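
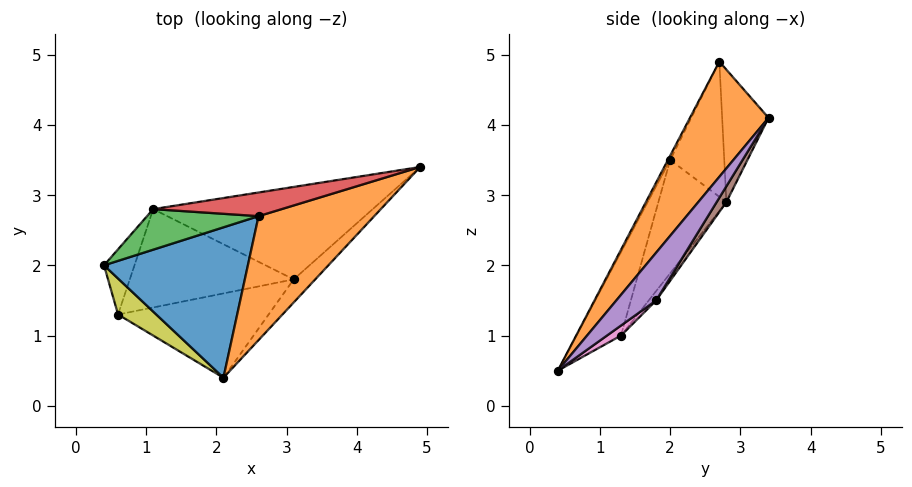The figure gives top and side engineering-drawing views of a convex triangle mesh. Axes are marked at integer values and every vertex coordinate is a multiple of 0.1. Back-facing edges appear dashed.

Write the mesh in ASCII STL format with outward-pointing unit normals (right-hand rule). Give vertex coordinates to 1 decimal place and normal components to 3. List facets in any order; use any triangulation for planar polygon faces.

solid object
 facet normal -0.014 -0.885 0.464
  outer loop
   vertex 2.6 2.7 4.9
   vertex 0.4 2.0 3.5
   vertex 2.1 0.4 0.5
  endloop
 endfacet
 facet normal 0.390 -0.834 0.391
  outer loop
   vertex 2.6 2.7 4.9
   vertex 2.1 0.4 0.5
   vertex 4.9 3.4 4.1
  endloop
 endfacet
 facet normal -0.506 0.755 0.417
  outer loop
   vertex 1.1 2.8 2.9
   vertex 0.4 2.0 3.5
   vertex 2.6 2.7 4.9
  endloop
 endfacet
 facet normal -0.217 0.953 0.210
  outer loop
   vertex 1.1 2.8 2.9
   vertex 2.6 2.7 4.9
   vertex 4.9 3.4 4.1
  endloop
 endfacet
 facet normal 0.858 -0.337 -0.387
  outer loop
   vertex 3.1 1.8 1.5
   vertex 4.9 3.4 4.1
   vertex 2.1 0.4 0.5
  endloop
 endfacet
 facet normal 0.039 0.839 -0.543
  outer loop
   vertex 3.1 1.8 1.5
   vertex 1.1 2.8 2.9
   vertex 4.9 3.4 4.1
  endloop
 endfacet
 facet normal 0.055 0.554 -0.831
  outer loop
   vertex 0.6 1.3 1.0
   vertex 3.1 1.8 1.5
   vertex 2.1 0.4 0.5
  endloop
 endfacet
 facet normal -0.035 0.789 -0.614
  outer loop
   vertex 0.6 1.3 1.0
   vertex 1.1 2.8 2.9
   vertex 3.1 1.8 1.5
  endloop
 endfacet
 facet normal -0.452 -0.868 0.207
  outer loop
   vertex 0.6 1.3 1.0
   vertex 2.1 0.4 0.5
   vertex 0.4 2.0 3.5
  endloop
 endfacet
 facet normal -0.810 0.545 -0.217
  outer loop
   vertex 0.6 1.3 1.0
   vertex 0.4 2.0 3.5
   vertex 1.1 2.8 2.9
  endloop
 endfacet
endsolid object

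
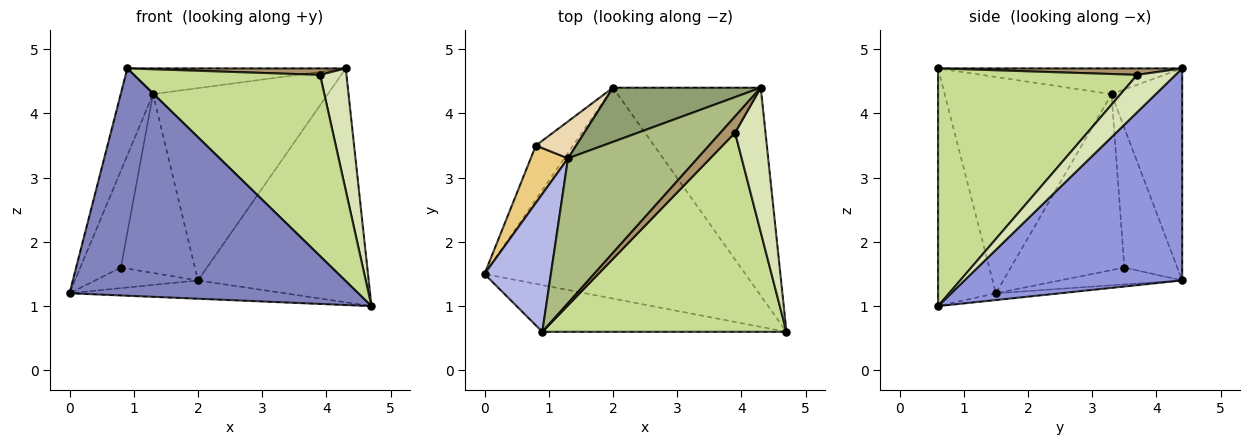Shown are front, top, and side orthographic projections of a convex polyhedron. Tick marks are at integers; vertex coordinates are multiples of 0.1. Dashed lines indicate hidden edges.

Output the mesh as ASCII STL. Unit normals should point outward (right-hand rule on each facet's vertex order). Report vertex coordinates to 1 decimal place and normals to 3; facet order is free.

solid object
 facet normal -0.026 0.086 -0.996
  outer loop
   vertex 2.0 4.4 1.4
   vertex 4.7 0.6 1.0
   vertex 0.0 1.5 1.2
  endloop
 endfacet
 facet normal -0.192 -0.961 -0.198
  outer loop
   vertex 0.9 0.6 4.7
   vertex 0.0 1.5 1.2
   vertex 4.7 0.6 1.0
  endloop
 endfacet
 facet normal 0.690 0.541 -0.481
  outer loop
   vertex 4.3 4.4 4.7
   vertex 4.7 0.6 1.0
   vertex 2.0 4.4 1.4
  endloop
 endfacet
 facet normal -0.940 0.182 0.289
  outer loop
   vertex 1.3 3.3 4.3
   vertex 0.0 1.5 1.2
   vertex 0.9 0.6 4.7
  endloop
 endfacet
 facet normal -0.363 0.897 0.253
  outer loop
   vertex 1.3 3.3 4.3
   vertex 4.3 4.4 4.7
   vertex 2.0 4.4 1.4
  endloop
 endfacet
 facet normal -0.192 0.172 0.966
  outer loop
   vertex 1.3 3.3 4.3
   vertex 0.9 0.6 4.7
   vertex 4.3 4.4 4.7
  endloop
 endfacet
 facet normal 0.584 -0.546 0.600
  outer loop
   vertex 3.9 3.7 4.6
   vertex 0.9 0.6 4.7
   vertex 4.7 0.6 1.0
  endloop
 endfacet
 facet normal 0.684 -0.471 0.557
  outer loop
   vertex 3.9 3.7 4.6
   vertex 4.7 0.6 1.0
   vertex 4.3 4.4 4.7
  endloop
 endfacet
 facet normal 0.380 -0.340 0.860
  outer loop
   vertex 3.9 3.7 4.6
   vertex 4.3 4.4 4.7
   vertex 0.9 0.6 4.7
  endloop
 endfacet
 facet normal -0.389 0.328 -0.861
  outer loop
   vertex 0.8 3.5 1.6
   vertex 2.0 4.4 1.4
   vertex 0.0 1.5 1.2
  endloop
 endfacet
 facet normal -0.923 0.330 0.195
  outer loop
   vertex 0.8 3.5 1.6
   vertex 0.0 1.5 1.2
   vertex 1.3 3.3 4.3
  endloop
 endfacet
 facet normal -0.574 0.802 0.166
  outer loop
   vertex 0.8 3.5 1.6
   vertex 1.3 3.3 4.3
   vertex 2.0 4.4 1.4
  endloop
 endfacet
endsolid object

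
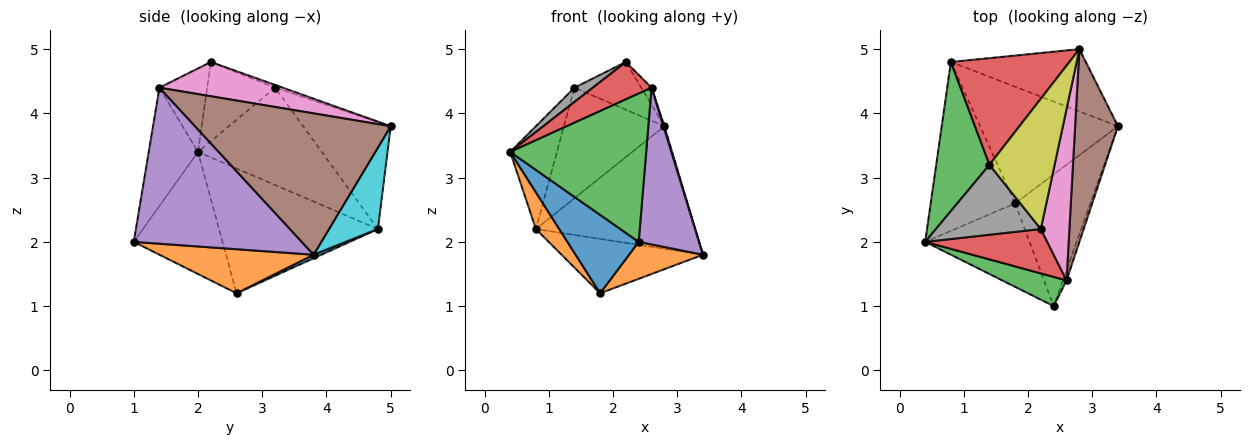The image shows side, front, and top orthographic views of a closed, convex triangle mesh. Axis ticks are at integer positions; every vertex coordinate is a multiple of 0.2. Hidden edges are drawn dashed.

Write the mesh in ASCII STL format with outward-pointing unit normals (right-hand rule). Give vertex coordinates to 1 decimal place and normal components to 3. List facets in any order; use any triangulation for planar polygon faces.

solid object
 facet normal -0.649 -0.521 -0.555
  outer loop
   vertex 1.8 2.6 1.2
   vertex 2.4 1.0 2.0
   vertex 0.4 2.0 3.4
  endloop
 endfacet
 facet normal 0.491 -0.235 -0.839
  outer loop
   vertex 1.8 2.6 1.2
   vertex 3.4 3.8 1.8
   vertex 2.4 1.0 2.0
  endloop
 endfacet
 facet normal -0.335 -0.925 0.182
  outer loop
   vertex 2.6 1.4 4.4
   vertex 0.4 2.0 3.4
   vertex 2.4 1.0 2.0
  endloop
 endfacet
 facet normal -0.464 -0.571 0.678
  outer loop
   vertex 2.6 1.4 4.4
   vertex 2.2 2.2 4.8
   vertex 0.4 2.0 3.4
  endloop
 endfacet
 facet normal 0.941 -0.338 -0.022
  outer loop
   vertex 2.6 1.4 4.4
   vertex 2.4 1.0 2.0
   vertex 3.4 3.8 1.8
  endloop
 endfacet
 facet normal 0.957 -0.005 0.290
  outer loop
   vertex 2.6 1.4 4.4
   vertex 3.4 3.8 1.8
   vertex 2.8 5.0 3.8
  endloop
 endfacet
 facet normal 0.767 0.064 0.639
  outer loop
   vertex 2.6 1.4 4.4
   vertex 2.8 5.0 3.8
   vertex 2.2 2.2 4.8
  endloop
 endfacet
 facet normal -0.595 -0.161 0.788
  outer loop
   vertex 1.4 3.2 4.4
   vertex 0.4 2.0 3.4
   vertex 2.2 2.2 4.8
  endloop
 endfacet
 facet normal -0.040 0.344 0.938
  outer loop
   vertex 1.4 3.2 4.4
   vertex 2.2 2.2 4.8
   vertex 2.8 5.0 3.8
  endloop
 endfacet
 facet normal 0.264 0.860 -0.437
  outer loop
   vertex 0.8 4.8 2.2
   vertex 2.8 5.0 3.8
   vertex 3.4 3.8 1.8
  endloop
 endfacet
 facet normal 0.023 0.422 -0.906
  outer loop
   vertex 0.8 4.8 2.2
   vertex 3.4 3.8 1.8
   vertex 1.8 2.6 1.2
  endloop
 endfacet
 facet normal -0.822 -0.121 -0.556
  outer loop
   vertex 0.8 4.8 2.2
   vertex 1.8 2.6 1.2
   vertex 0.4 2.0 3.4
  endloop
 endfacet
 facet normal -0.833 0.314 0.456
  outer loop
   vertex 0.8 4.8 2.2
   vertex 0.4 2.0 3.4
   vertex 1.4 3.2 4.4
  endloop
 endfacet
 facet normal -0.532 0.609 0.588
  outer loop
   vertex 0.8 4.8 2.2
   vertex 1.4 3.2 4.4
   vertex 2.8 5.0 3.8
  endloop
 endfacet
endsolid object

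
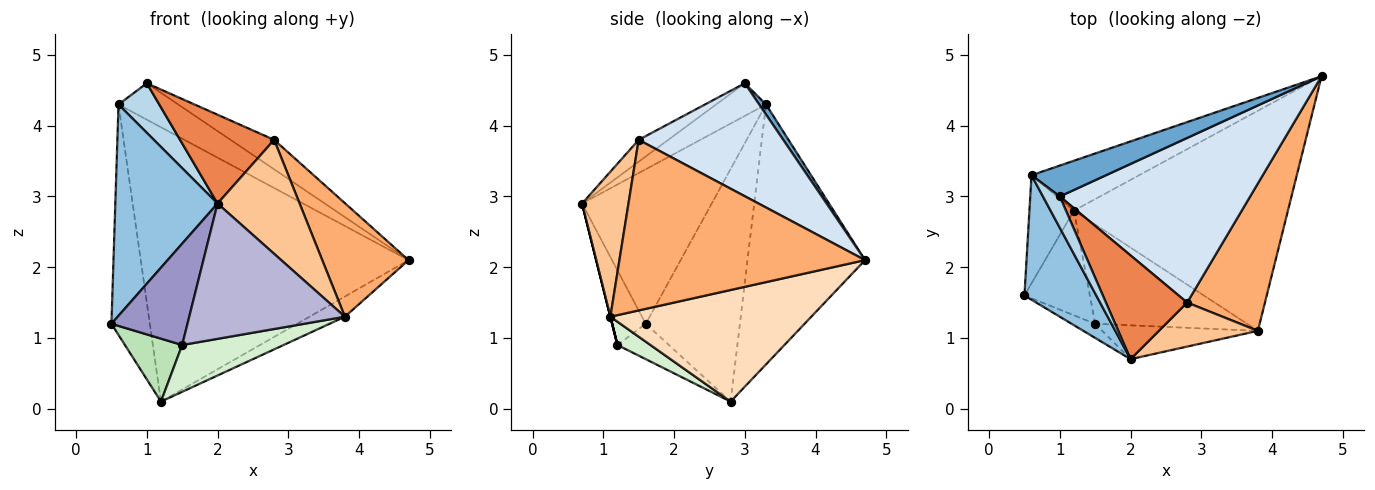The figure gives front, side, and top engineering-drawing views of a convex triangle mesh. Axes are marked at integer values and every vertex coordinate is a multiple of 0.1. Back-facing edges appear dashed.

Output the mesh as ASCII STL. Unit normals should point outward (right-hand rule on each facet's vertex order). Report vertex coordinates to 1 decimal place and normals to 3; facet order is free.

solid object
 facet normal 0.086 0.760 0.644
  outer loop
   vertex 0.6 3.3 4.3
   vertex 1.0 3.0 4.6
   vertex 4.7 4.7 2.1
  endloop
 endfacet
 facet normal -0.738 -0.582 0.343
  outer loop
   vertex 0.6 3.3 4.3
   vertex 0.5 1.6 1.2
   vertex 2.0 0.7 2.9
  endloop
 endfacet
 facet normal -0.719 -0.587 0.372
  outer loop
   vertex 0.6 3.3 4.3
   vertex 2.0 0.7 2.9
   vertex 1.0 3.0 4.6
  endloop
 endfacet
 facet normal 0.504 0.152 0.850
  outer loop
   vertex 2.8 1.5 3.8
   vertex 4.7 4.7 2.1
   vertex 1.0 3.0 4.6
  endloop
 endfacet
 facet normal -0.200 -0.637 0.744
  outer loop
   vertex 2.8 1.5 3.8
   vertex 1.0 3.0 4.6
   vertex 2.0 0.7 2.9
  endloop
 endfacet
 facet normal 0.867 -0.305 0.395
  outer loop
   vertex 2.8 1.5 3.8
   vertex 3.8 1.1 1.3
   vertex 4.7 4.7 2.1
  endloop
 endfacet
 facet normal 0.467 -0.825 0.319
  outer loop
   vertex 2.8 1.5 3.8
   vertex 2.0 0.7 2.9
   vertex 3.8 1.1 1.3
  endloop
 endfacet
 facet normal 0.461 0.081 -0.884
  outer loop
   vertex 1.2 2.8 0.1
   vertex 4.7 4.7 2.1
   vertex 3.8 1.1 1.3
  endloop
 endfacet
 facet normal -0.912 0.372 -0.175
  outer loop
   vertex 1.2 2.8 0.1
   vertex 0.5 1.6 1.2
   vertex 0.6 3.3 4.3
  endloop
 endfacet
 facet normal -0.397 0.903 -0.164
  outer loop
   vertex 1.2 2.8 0.1
   vertex 0.6 3.3 4.3
   vertex 4.7 4.7 2.1
  endloop
 endfacet
 facet normal -0.420 -0.468 -0.778
  outer loop
   vertex 1.5 1.2 0.9
   vertex 0.5 1.6 1.2
   vertex 1.2 2.8 0.1
  endloop
 endfacet
 facet normal 0.137 -0.422 -0.896
  outer loop
   vertex 1.5 1.2 0.9
   vertex 1.2 2.8 0.1
   vertex 3.8 1.1 1.3
  endloop
 endfacet
 facet normal -0.401 -0.907 -0.127
  outer loop
   vertex 1.5 1.2 0.9
   vertex 2.0 0.7 2.9
   vertex 0.5 1.6 1.2
  endloop
 endfacet
 facet normal 0.000 -0.970 -0.243
  outer loop
   vertex 1.5 1.2 0.9
   vertex 3.8 1.1 1.3
   vertex 2.0 0.7 2.9
  endloop
 endfacet
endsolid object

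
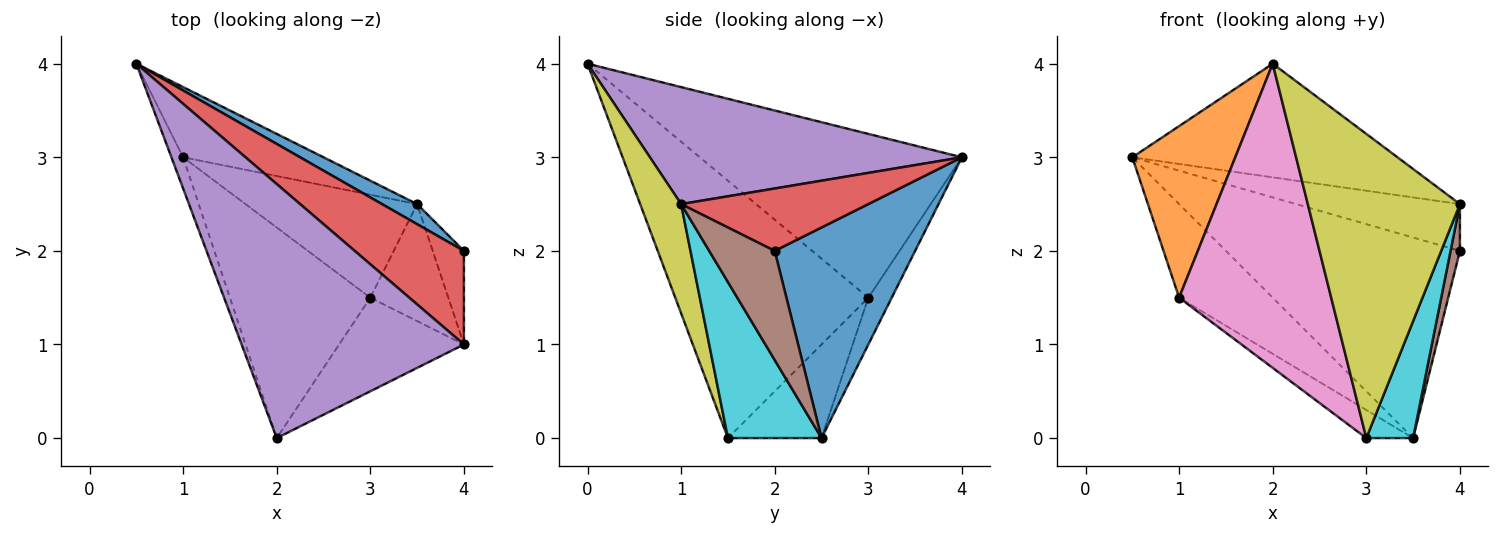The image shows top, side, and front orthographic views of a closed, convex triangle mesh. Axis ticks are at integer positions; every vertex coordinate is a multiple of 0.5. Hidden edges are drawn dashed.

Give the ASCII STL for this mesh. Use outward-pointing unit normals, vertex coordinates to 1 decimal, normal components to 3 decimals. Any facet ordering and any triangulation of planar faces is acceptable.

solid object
 facet normal 0.513 0.854 0.085
  outer loop
   vertex 3.5 2.5 0.0
   vertex 0.5 4.0 3.0
   vertex 4.0 2.0 2.0
  endloop
 endfacet
 facet normal -0.929 -0.365 -0.066
  outer loop
   vertex 1.0 3.0 1.5
   vertex 2.0 0.0 4.0
   vertex 0.5 4.0 3.0
  endloop
 endfacet
 facet normal -0.196 0.784 -0.588
  outer loop
   vertex 1.0 3.0 1.5
   vertex 0.5 4.0 3.0
   vertex 3.5 2.5 0.0
  endloop
 endfacet
 facet normal 0.455 0.398 0.796
  outer loop
   vertex 4.0 1.0 2.5
   vertex 4.0 2.0 2.0
   vertex 0.5 4.0 3.0
  endloop
 endfacet
 facet normal 0.433 0.368 0.823
  outer loop
   vertex 4.0 1.0 2.5
   vertex 0.5 4.0 3.0
   vertex 2.0 0.0 4.0
  endloop
 endfacet
 facet normal 0.953 -0.136 -0.272
  outer loop
   vertex 4.0 1.0 2.5
   vertex 3.5 2.5 0.0
   vertex 4.0 2.0 2.0
  endloop
 endfacet
 facet normal -0.722 -0.569 -0.394
  outer loop
   vertex 3.0 1.5 0.0
   vertex 2.0 0.0 4.0
   vertex 1.0 3.0 1.5
  endloop
 endfacet
 facet normal -0.466 0.233 -0.854
  outer loop
   vertex 3.0 1.5 0.0
   vertex 1.0 3.0 1.5
   vertex 3.5 2.5 0.0
  endloop
 endfacet
 facet normal 0.249 -0.926 -0.285
  outer loop
   vertex 3.0 1.5 0.0
   vertex 4.0 1.0 2.5
   vertex 2.0 0.0 4.0
  endloop
 endfacet
 facet normal 0.816 -0.408 -0.408
  outer loop
   vertex 3.0 1.5 0.0
   vertex 3.5 2.5 0.0
   vertex 4.0 1.0 2.5
  endloop
 endfacet
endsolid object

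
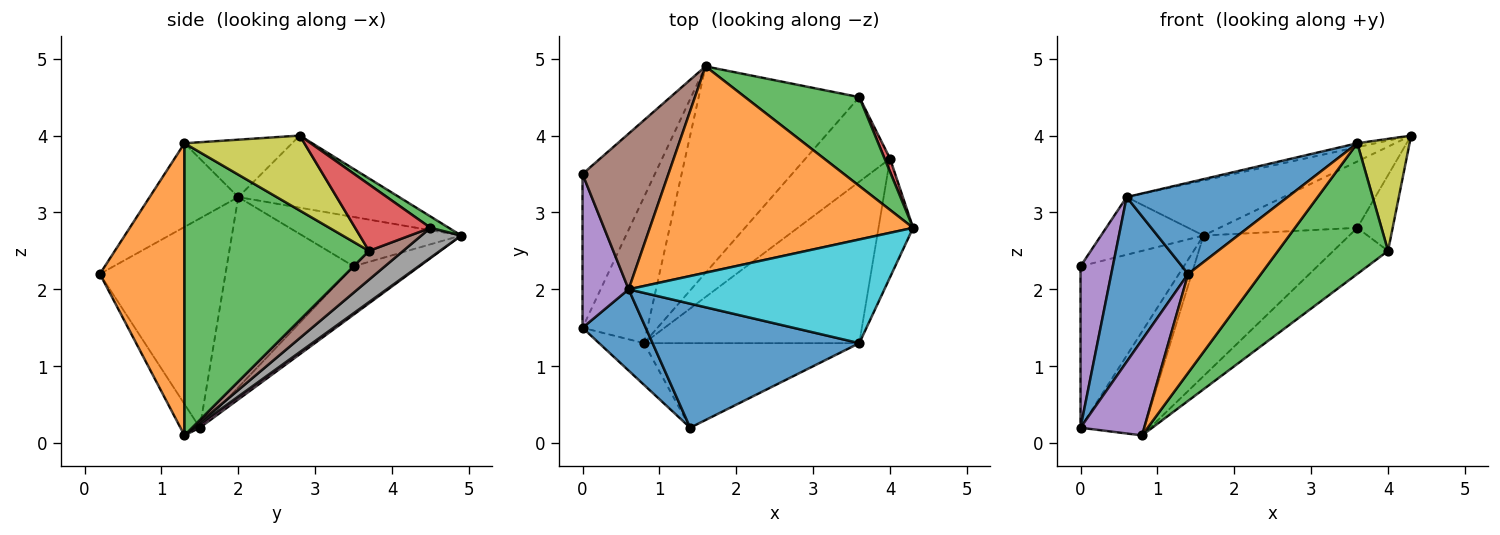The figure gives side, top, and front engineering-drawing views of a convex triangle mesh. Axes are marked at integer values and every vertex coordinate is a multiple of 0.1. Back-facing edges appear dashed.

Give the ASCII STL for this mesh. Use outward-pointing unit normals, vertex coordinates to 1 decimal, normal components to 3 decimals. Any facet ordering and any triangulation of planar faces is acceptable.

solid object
 facet normal -0.826 -0.506 0.249
  outer loop
   vertex 0.6 2.0 3.2
   vertex 0.0 1.5 0.2
   vertex 1.4 0.2 2.2
  endloop
 endfacet
 facet normal -0.256 0.249 0.934
  outer loop
   vertex 0.6 2.0 3.2
   vertex 4.3 2.8 4.0
   vertex 1.6 4.9 2.7
  endloop
 endfacet
 facet normal 0.079 0.596 0.799
  outer loop
   vertex 3.6 4.5 2.8
   vertex 1.6 4.9 2.7
   vertex 4.3 2.8 4.0
  endloop
 endfacet
 facet normal 0.903 0.424 0.074
  outer loop
   vertex 3.6 4.5 2.8
   vertex 4.3 2.8 4.0
   vertex 4.0 3.7 2.5
  endloop
 endfacet
 facet normal -0.269 -0.883 -0.386
  outer loop
   vertex 0.8 1.3 0.1
   vertex 1.4 0.2 2.2
   vertex 0.0 1.5 0.2
  endloop
 endfacet
 facet normal 0.287 0.459 -0.841
  outer loop
   vertex 0.8 1.3 0.1
   vertex 3.6 4.5 2.8
   vertex 4.0 3.7 2.5
  endloop
 endfacet
 facet normal 0.043 0.579 -0.814
  outer loop
   vertex 0.8 1.3 0.1
   vertex 0.0 1.5 0.2
   vertex 1.6 4.9 2.7
  endloop
 endfacet
 facet normal 0.152 0.556 -0.817
  outer loop
   vertex 0.8 1.3 0.1
   vertex 1.6 4.9 2.7
   vertex 3.6 4.5 2.8
  endloop
 endfacet
 facet normal 0.844 -0.368 -0.390
  outer loop
   vertex 3.6 1.3 3.9
   vertex 4.0 3.7 2.5
   vertex 4.3 2.8 4.0
  endloop
 endfacet
 facet normal -0.219 0.037 0.975
  outer loop
   vertex 3.6 1.3 3.9
   vertex 4.3 2.8 4.0
   vertex 0.6 2.0 3.2
  endloop
 endfacet
 facet normal -0.310 -0.563 0.766
  outer loop
   vertex 3.6 1.3 3.9
   vertex 0.6 2.0 3.2
   vertex 1.4 0.2 2.2
  endloop
 endfacet
 facet normal 0.662 -0.570 -0.487
  outer loop
   vertex 3.6 1.3 3.9
   vertex 1.4 0.2 2.2
   vertex 0.8 1.3 0.1
  endloop
 endfacet
 facet normal 0.726 -0.433 -0.535
  outer loop
   vertex 3.6 1.3 3.9
   vertex 0.8 1.3 0.1
   vertex 4.0 3.7 2.5
  endloop
 endfacet
 facet normal -0.419 0.658 -0.626
  outer loop
   vertex 0.0 3.5 2.3
   vertex 1.6 4.9 2.7
   vertex 0.0 1.5 0.2
  endloop
 endfacet
 facet normal -0.943 -0.240 0.229
  outer loop
   vertex 0.0 3.5 2.3
   vertex 0.0 1.5 0.2
   vertex 0.6 2.0 3.2
  endloop
 endfacet
 facet normal -0.474 0.306 0.826
  outer loop
   vertex 0.0 3.5 2.3
   vertex 0.6 2.0 3.2
   vertex 1.6 4.9 2.7
  endloop
 endfacet
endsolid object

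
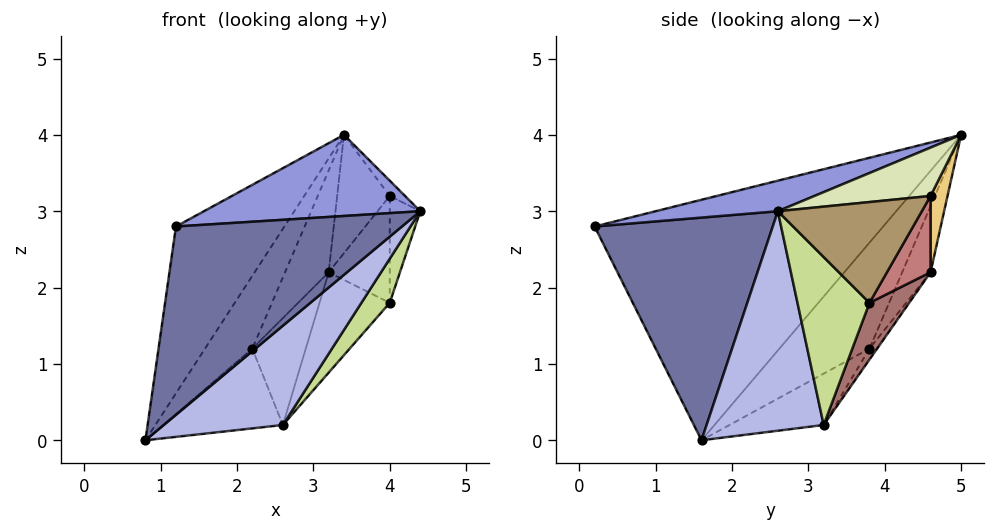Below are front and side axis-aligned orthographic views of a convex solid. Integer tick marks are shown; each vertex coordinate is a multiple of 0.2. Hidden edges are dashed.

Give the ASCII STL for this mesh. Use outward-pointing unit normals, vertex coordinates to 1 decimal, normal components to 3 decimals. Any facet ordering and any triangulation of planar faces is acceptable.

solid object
 facet normal 0.558 -0.708 -0.434
  outer loop
   vertex 1.2 0.2 2.8
   vertex 0.8 1.6 0.0
   vertex 4.4 2.6 3.0
  endloop
 endfacet
 facet normal -0.894 0.336 0.296
  outer loop
   vertex 1.2 0.2 2.8
   vertex 3.4 5.0 4.0
   vertex 0.8 1.6 0.0
  endloop
 endfacet
 facet normal 0.178 -0.315 0.932
  outer loop
   vertex 1.2 0.2 2.8
   vertex 4.4 2.6 3.0
   vertex 3.4 5.0 4.0
  endloop
 endfacet
 facet normal 0.600 -0.611 -0.517
  outer loop
   vertex 2.6 3.2 0.2
   vertex 4.4 2.6 3.0
   vertex 0.8 1.6 0.0
  endloop
 endfacet
 facet normal -0.871 0.458 0.177
  outer loop
   vertex 2.2 3.8 1.2
   vertex 0.8 1.6 0.0
   vertex 3.4 5.0 4.0
  endloop
 endfacet
 facet normal -0.502 0.638 -0.584
  outer loop
   vertex 2.2 3.8 1.2
   vertex 2.6 3.2 0.2
   vertex 0.8 1.6 0.0
  endloop
 endfacet
 facet normal 0.771 -0.304 -0.560
  outer loop
   vertex 4.0 3.8 1.8
   vertex 4.4 2.6 3.0
   vertex 2.6 3.2 0.2
  endloop
 endfacet
 facet normal 0.820 0.108 0.561
  outer loop
   vertex 4.0 4.6 3.2
   vertex 3.4 5.0 4.0
   vertex 4.4 2.6 3.0
  endloop
 endfacet
 facet normal 0.971 0.206 -0.118
  outer loop
   vertex 4.0 4.6 3.2
   vertex 4.4 2.6 3.0
   vertex 4.0 3.8 1.8
  endloop
 endfacet
 facet normal -0.541 0.832 -0.125
  outer loop
   vertex 3.2 4.6 2.2
   vertex 2.2 3.8 1.2
   vertex 3.4 5.0 4.0
  endloop
 endfacet
 facet normal 0.298 0.924 -0.239
  outer loop
   vertex 3.2 4.6 2.2
   vertex 3.4 5.0 4.0
   vertex 4.0 4.6 3.2
  endloop
 endfacet
 facet normal -0.119 0.830 -0.545
  outer loop
   vertex 3.2 4.6 2.2
   vertex 2.6 3.2 0.2
   vertex 2.2 3.8 1.2
  endloop
 endfacet
 facet normal 0.392 0.694 -0.604
  outer loop
   vertex 3.2 4.6 2.2
   vertex 4.0 3.8 1.8
   vertex 2.6 3.2 0.2
  endloop
 endfacet
 facet normal 0.527 0.738 -0.422
  outer loop
   vertex 3.2 4.6 2.2
   vertex 4.0 4.6 3.2
   vertex 4.0 3.8 1.8
  endloop
 endfacet
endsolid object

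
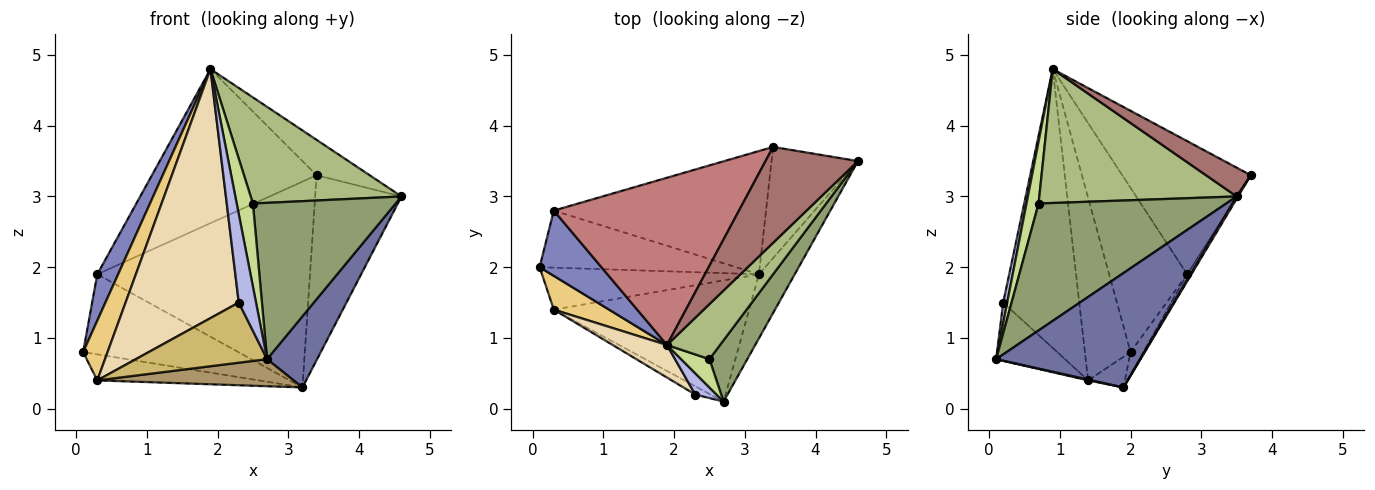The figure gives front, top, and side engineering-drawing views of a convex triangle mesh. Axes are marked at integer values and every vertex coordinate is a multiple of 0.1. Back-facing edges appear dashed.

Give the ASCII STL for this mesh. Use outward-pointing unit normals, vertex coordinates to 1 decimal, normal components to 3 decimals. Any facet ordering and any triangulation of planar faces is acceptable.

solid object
 facet normal 0.906 -0.315 -0.283
  outer loop
   vertex 3.2 1.9 0.3
   vertex 4.6 3.5 3.0
   vertex 2.7 0.1 0.7
  endloop
 endfacet
 facet normal -0.908 -0.243 0.342
  outer loop
   vertex 0.3 2.8 1.9
   vertex 0.1 2.0 0.8
   vertex 1.9 0.9 4.8
  endloop
 endfacet
 facet normal -0.067 0.813 -0.579
  outer loop
   vertex 0.3 2.8 1.9
   vertex 3.2 1.9 0.3
   vertex 0.1 2.0 0.8
  endloop
 endfacet
 facet normal 0.218 -0.949 0.228
  outer loop
   vertex 2.3 0.2 1.5
   vertex 2.7 0.1 0.7
   vertex 1.9 0.9 4.8
  endloop
 endfacet
 facet normal 0.774 -0.589 0.231
  outer loop
   vertex 2.5 0.7 2.9
   vertex 2.7 0.1 0.7
   vertex 4.6 3.5 3.0
  endloop
 endfacet
 facet normal 0.758 -0.579 0.300
  outer loop
   vertex 2.5 0.7 2.9
   vertex 4.6 3.5 3.0
   vertex 1.9 0.9 4.8
  endloop
 endfacet
 facet normal 0.576 -0.774 0.263
  outer loop
   vertex 2.5 0.7 2.9
   vertex 1.9 0.9 4.8
   vertex 2.7 0.1 0.7
  endloop
 endfacet
 facet normal -0.119 0.523 -0.844
  outer loop
   vertex 0.3 1.4 0.4
   vertex 0.1 2.0 0.8
   vertex 3.2 1.9 0.3
  endloop
 endfacet
 facet normal 0.004 -0.218 -0.976
  outer loop
   vertex 0.3 1.4 0.4
   vertex 3.2 1.9 0.3
   vertex 2.7 0.1 0.7
  endloop
 endfacet
 facet normal -0.461 -0.879 -0.121
  outer loop
   vertex 0.3 1.4 0.4
   vertex 2.7 0.1 0.7
   vertex 2.3 0.2 1.5
  endloop
 endfacet
 facet normal -0.852 -0.456 0.258
  outer loop
   vertex 0.3 1.4 0.4
   vertex 1.9 0.9 4.8
   vertex 0.1 2.0 0.8
  endloop
 endfacet
 facet normal -0.554 -0.825 0.108
  outer loop
   vertex 0.3 1.4 0.4
   vertex 2.3 0.2 1.5
   vertex 1.9 0.9 4.8
  endloop
 endfacet
 facet normal 0.280 0.332 0.901
  outer loop
   vertex 3.4 3.7 3.3
   vertex 1.9 0.9 4.8
   vertex 4.6 3.5 3.0
  endloop
 endfacet
 facet normal -0.468 0.599 0.650
  outer loop
   vertex 3.4 3.7 3.3
   vertex 0.3 2.8 1.9
   vertex 1.9 0.9 4.8
  endloop
 endfacet
 facet normal 0.014 0.857 -0.515
  outer loop
   vertex 3.4 3.7 3.3
   vertex 4.6 3.5 3.0
   vertex 3.2 1.9 0.3
  endloop
 endfacet
 facet normal -0.017 0.858 -0.514
  outer loop
   vertex 3.4 3.7 3.3
   vertex 3.2 1.9 0.3
   vertex 0.3 2.8 1.9
  endloop
 endfacet
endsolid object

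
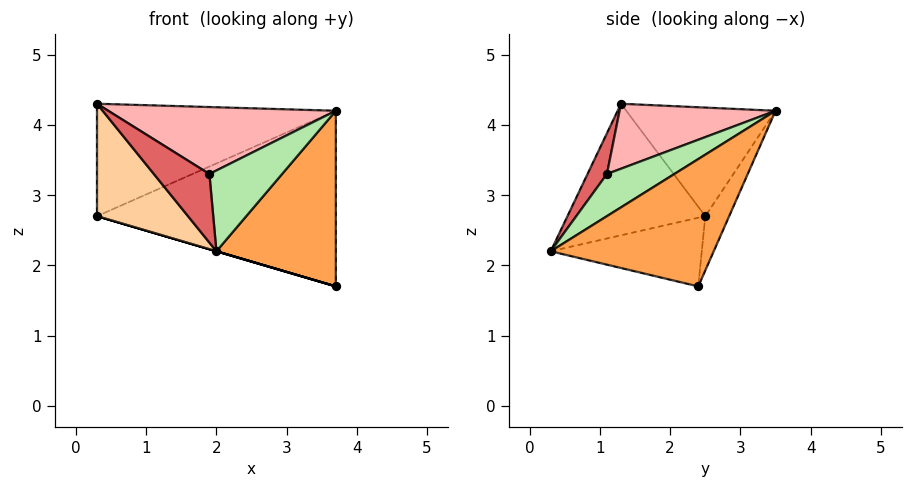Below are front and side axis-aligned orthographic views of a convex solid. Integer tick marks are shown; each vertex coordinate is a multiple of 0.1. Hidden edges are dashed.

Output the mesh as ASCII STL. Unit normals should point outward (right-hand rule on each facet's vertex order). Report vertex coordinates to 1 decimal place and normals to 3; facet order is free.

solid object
 facet normal -0.282 0.000 -0.959
  outer loop
   vertex 2.0 0.3 2.2
   vertex 0.3 2.5 2.7
   vertex 3.7 2.4 1.7
  endloop
 endfacet
 facet normal -0.091 0.912 -0.401
  outer loop
   vertex 3.7 3.5 4.2
   vertex 3.7 2.4 1.7
   vertex 0.3 2.5 2.7
  endloop
 endfacet
 facet normal 0.781 -0.572 0.252
  outer loop
   vertex 3.7 3.5 4.2
   vertex 2.0 0.3 2.2
   vertex 3.7 2.4 1.7
  endloop
 endfacet
 facet normal -0.771 -0.509 -0.382
  outer loop
   vertex 0.3 1.3 4.3
   vertex 0.3 2.5 2.7
   vertex 2.0 0.3 2.2
  endloop
 endfacet
 facet normal -0.447 0.716 0.537
  outer loop
   vertex 0.3 1.3 4.3
   vertex 3.7 3.5 4.2
   vertex 0.3 2.5 2.7
  endloop
 endfacet
 facet normal 0.584 -0.630 0.511
  outer loop
   vertex 1.9 1.1 3.3
   vertex 2.0 0.3 2.2
   vertex 3.7 3.5 4.2
  endloop
 endfacet
 facet normal 0.268 -0.767 0.582
  outer loop
   vertex 1.9 1.1 3.3
   vertex 0.3 1.3 4.3
   vertex 2.0 0.3 2.2
  endloop
 endfacet
 facet normal 0.386 -0.563 0.730
  outer loop
   vertex 1.9 1.1 3.3
   vertex 3.7 3.5 4.2
   vertex 0.3 1.3 4.3
  endloop
 endfacet
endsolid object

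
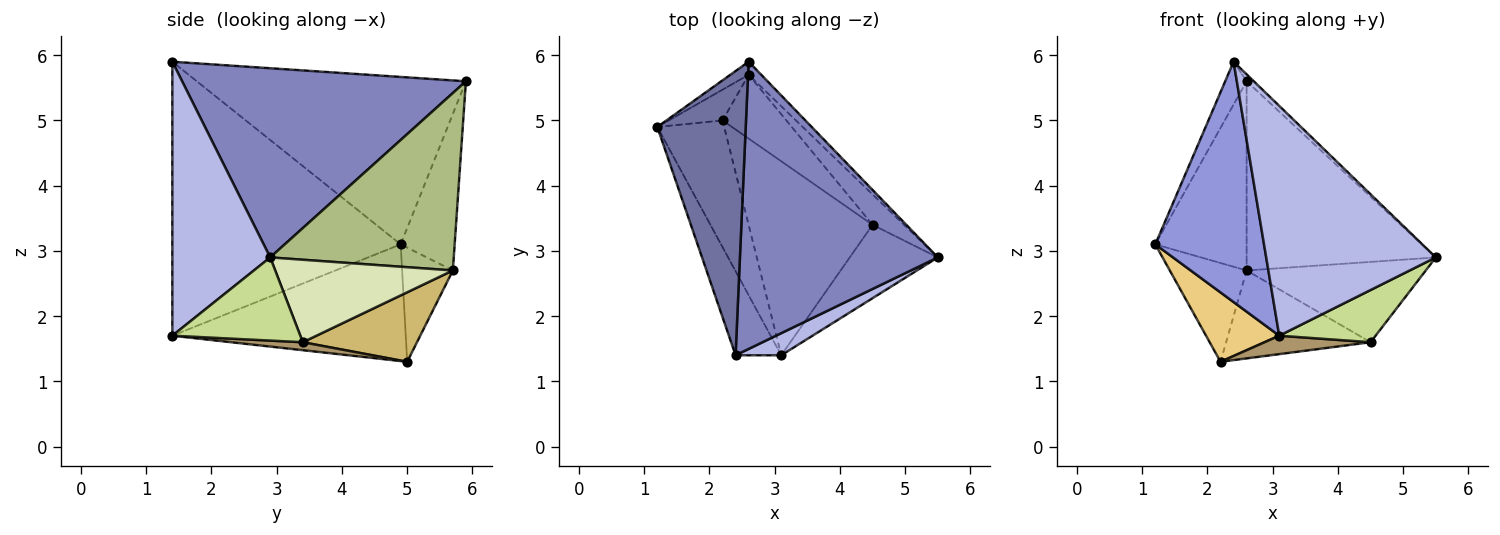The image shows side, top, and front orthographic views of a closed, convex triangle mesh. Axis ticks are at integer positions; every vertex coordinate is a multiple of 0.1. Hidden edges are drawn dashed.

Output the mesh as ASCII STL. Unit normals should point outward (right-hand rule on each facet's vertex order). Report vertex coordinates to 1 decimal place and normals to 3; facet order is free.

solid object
 facet normal -0.882 0.070 0.466
  outer loop
   vertex 2.6 5.9 5.6
   vertex 1.2 4.9 3.1
   vertex 2.4 1.4 5.9
  endloop
 endfacet
 facet normal 0.691 0.017 0.723
  outer loop
   vertex 2.6 5.9 5.6
   vertex 2.4 1.4 5.9
   vertex 5.5 2.9 2.9
  endloop
 endfacet
 facet normal -0.893 -0.425 -0.149
  outer loop
   vertex 3.1 1.4 1.7
   vertex 2.4 1.4 5.9
   vertex 1.2 4.9 3.1
  endloop
 endfacet
 facet normal 0.498 -0.863 0.083
  outer loop
   vertex 3.1 1.4 1.7
   vertex 5.5 2.9 2.9
   vertex 2.4 1.4 5.9
  endloop
 endfacet
 facet normal -0.508 0.859 -0.059
  outer loop
   vertex 2.6 5.7 2.7
   vertex 1.2 4.9 3.1
   vertex 2.6 5.9 5.6
  endloop
 endfacet
 facet normal 0.696 0.717 -0.049
  outer loop
   vertex 2.6 5.7 2.7
   vertex 2.6 5.9 5.6
   vertex 5.5 2.9 2.9
  endloop
 endfacet
 facet normal 0.610 -0.459 -0.646
  outer loop
   vertex 4.5 3.4 1.6
   vertex 5.5 2.9 2.9
   vertex 3.1 1.4 1.7
  endloop
 endfacet
 facet normal 0.680 0.686 -0.259
  outer loop
   vertex 4.5 3.4 1.6
   vertex 2.6 5.7 2.7
   vertex 5.5 2.9 2.9
  endloop
 endfacet
 facet normal 0.064 -0.094 -0.993
  outer loop
   vertex 2.2 5.0 1.3
   vertex 4.5 3.4 1.6
   vertex 3.1 1.4 1.7
  endloop
 endfacet
 facet normal 0.539 0.682 -0.495
  outer loop
   vertex 2.2 5.0 1.3
   vertex 2.6 5.7 2.7
   vertex 4.5 3.4 1.6
  endloop
 endfacet
 facet normal -0.837 -0.263 -0.480
  outer loop
   vertex 2.2 5.0 1.3
   vertex 3.1 1.4 1.7
   vertex 1.2 4.9 3.1
  endloop
 endfacet
 facet normal -0.533 0.808 -0.251
  outer loop
   vertex 2.2 5.0 1.3
   vertex 1.2 4.9 3.1
   vertex 2.6 5.7 2.7
  endloop
 endfacet
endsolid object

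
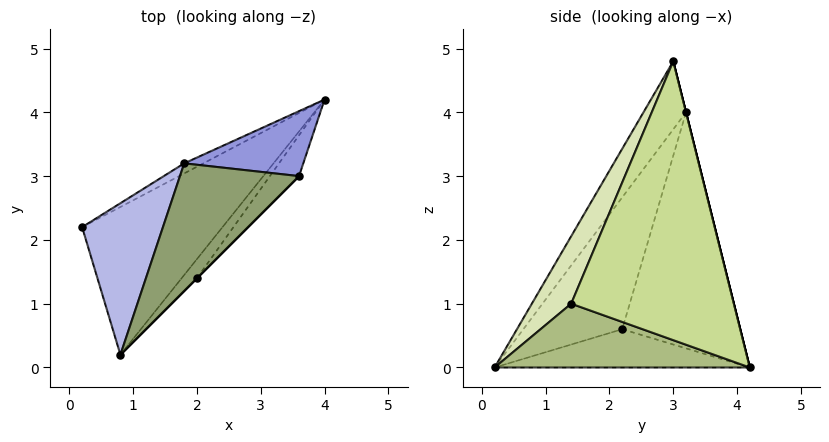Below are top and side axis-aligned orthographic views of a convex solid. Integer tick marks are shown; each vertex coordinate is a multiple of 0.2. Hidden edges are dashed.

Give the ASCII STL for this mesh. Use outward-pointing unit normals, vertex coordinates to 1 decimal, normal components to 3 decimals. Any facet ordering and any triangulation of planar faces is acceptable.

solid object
 facet normal -0.257 0.206 -0.944
  outer loop
   vertex 0.8 0.2 0.0
   vertex 0.2 2.2 0.6
   vertex 4.0 4.2 0.0
  endloop
 endfacet
 facet normal -0.470 0.882 -0.038
  outer loop
   vertex 1.8 3.2 4.0
   vertex 4.0 4.2 0.0
   vertex 0.2 2.2 0.6
  endloop
 endfacet
 facet normal 0.000 0.970 0.243
  outer loop
   vertex 1.8 3.2 4.0
   vertex 3.6 3.0 4.8
   vertex 4.0 4.2 0.0
  endloop
 endfacet
 facet normal -0.788 -0.381 0.483
  outer loop
   vertex 1.8 3.2 4.0
   vertex 0.2 2.2 0.6
   vertex 0.8 0.2 0.0
  endloop
 endfacet
 facet normal -0.352 -0.704 0.616
  outer loop
   vertex 1.8 3.2 4.0
   vertex 0.8 0.2 0.0
   vertex 3.6 3.0 4.8
  endloop
 endfacet
 facet normal 0.768 -0.614 -0.184
  outer loop
   vertex 2.0 1.4 1.0
   vertex 0.8 0.2 0.0
   vertex 4.0 4.2 0.0
  endloop
 endfacet
 facet normal 0.797 -0.599 -0.083
  outer loop
   vertex 2.0 1.4 1.0
   vertex 4.0 4.2 0.0
   vertex 3.6 3.0 4.8
  endloop
 endfacet
 facet normal 0.707 -0.707 0.000
  outer loop
   vertex 2.0 1.4 1.0
   vertex 3.6 3.0 4.8
   vertex 0.8 0.2 0.0
  endloop
 endfacet
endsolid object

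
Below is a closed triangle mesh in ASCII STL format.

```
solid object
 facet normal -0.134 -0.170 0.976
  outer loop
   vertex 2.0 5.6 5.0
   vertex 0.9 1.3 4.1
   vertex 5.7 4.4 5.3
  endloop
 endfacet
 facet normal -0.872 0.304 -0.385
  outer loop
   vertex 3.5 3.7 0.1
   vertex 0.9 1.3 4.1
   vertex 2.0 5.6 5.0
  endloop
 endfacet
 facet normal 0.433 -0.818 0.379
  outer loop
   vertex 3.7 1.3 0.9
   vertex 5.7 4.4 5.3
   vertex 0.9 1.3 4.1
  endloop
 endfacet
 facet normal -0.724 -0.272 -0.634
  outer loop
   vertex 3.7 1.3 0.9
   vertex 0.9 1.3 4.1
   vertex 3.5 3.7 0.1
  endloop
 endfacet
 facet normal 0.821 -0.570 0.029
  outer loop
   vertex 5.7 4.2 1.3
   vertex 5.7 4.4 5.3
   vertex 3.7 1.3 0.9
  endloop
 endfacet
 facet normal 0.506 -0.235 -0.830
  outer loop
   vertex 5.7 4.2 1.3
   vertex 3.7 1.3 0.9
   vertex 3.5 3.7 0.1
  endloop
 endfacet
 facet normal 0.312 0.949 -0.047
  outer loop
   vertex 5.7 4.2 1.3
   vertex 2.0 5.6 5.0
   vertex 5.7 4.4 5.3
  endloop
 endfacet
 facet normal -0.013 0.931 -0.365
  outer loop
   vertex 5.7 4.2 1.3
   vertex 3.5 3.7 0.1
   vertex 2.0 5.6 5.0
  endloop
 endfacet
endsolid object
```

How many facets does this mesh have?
8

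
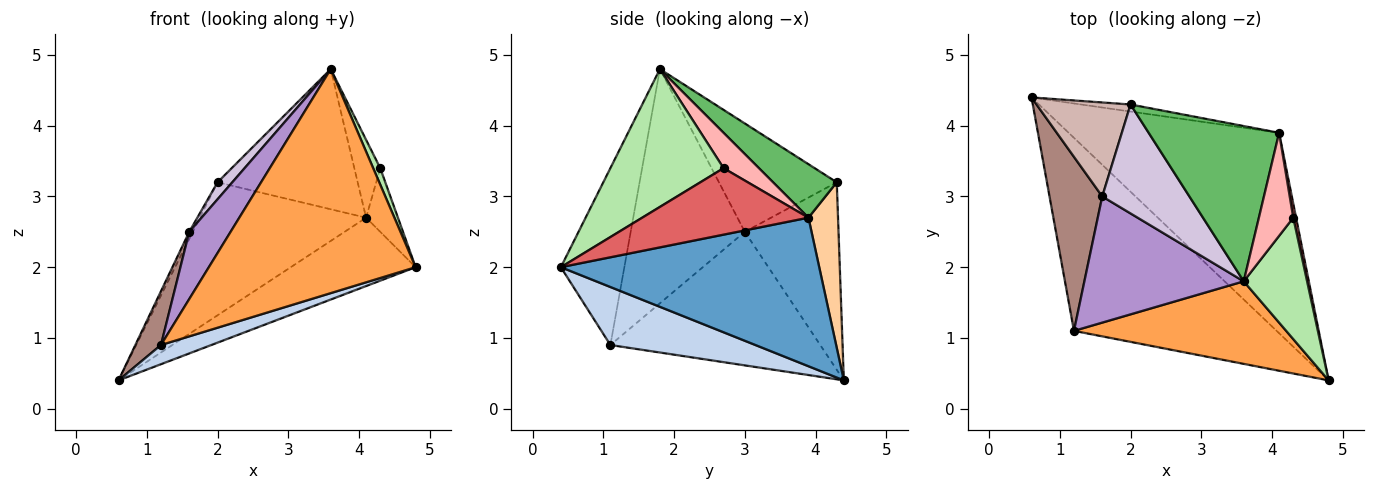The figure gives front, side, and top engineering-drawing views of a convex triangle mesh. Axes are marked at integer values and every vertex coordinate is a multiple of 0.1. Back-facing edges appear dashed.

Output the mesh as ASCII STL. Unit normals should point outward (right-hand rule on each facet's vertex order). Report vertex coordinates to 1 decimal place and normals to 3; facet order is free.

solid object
 facet normal 0.556 0.268 -0.787
  outer loop
   vertex 4.1 3.9 2.7
   vertex 4.8 0.4 2.0
   vertex 0.6 4.4 0.4
  endloop
 endfacet
 facet normal 0.274 -0.095 -0.957
  outer loop
   vertex 1.2 1.1 0.9
   vertex 0.6 4.4 0.4
   vertex 4.8 0.4 2.0
  endloop
 endfacet
 facet normal -0.277 -0.902 0.332
  outer loop
   vertex 1.2 1.1 0.9
   vertex 4.8 0.4 2.0
   vertex 3.6 1.8 4.8
  endloop
 endfacet
 facet normal 0.175 0.983 -0.052
  outer loop
   vertex 2.0 4.3 3.2
   vertex 4.1 3.9 2.7
   vertex 0.6 4.4 0.4
  endloop
 endfacet
 facet normal 0.291 0.641 0.710
  outer loop
   vertex 2.0 4.3 3.2
   vertex 3.6 1.8 4.8
   vertex 4.1 3.9 2.7
  endloop
 endfacet
 facet normal 0.907 -0.057 0.417
  outer loop
   vertex 4.3 2.7 3.4
   vertex 3.6 1.8 4.8
   vertex 4.8 0.4 2.0
  endloop
 endfacet
 facet normal 0.981 0.188 0.042
  outer loop
   vertex 4.3 2.7 3.4
   vertex 4.8 0.4 2.0
   vertex 4.1 3.9 2.7
  endloop
 endfacet
 facet normal 0.635 0.466 0.617
  outer loop
   vertex 4.3 2.7 3.4
   vertex 4.1 3.9 2.7
   vertex 3.6 1.8 4.8
  endloop
 endfacet
 facet normal -0.792 -0.287 0.539
  outer loop
   vertex 1.6 3.0 2.5
   vertex 1.2 1.1 0.9
   vertex 3.6 1.8 4.8
  endloop
 endfacet
 facet normal -0.776 -0.097 0.624
  outer loop
   vertex 1.6 3.0 2.5
   vertex 3.6 1.8 4.8
   vertex 2.0 4.3 3.2
  endloop
 endfacet
 facet normal -0.924 -0.113 0.365
  outer loop
   vertex 1.6 3.0 2.5
   vertex 0.6 4.4 0.4
   vertex 1.2 1.1 0.9
  endloop
 endfacet
 facet normal -0.893 0.034 0.448
  outer loop
   vertex 1.6 3.0 2.5
   vertex 2.0 4.3 3.2
   vertex 0.6 4.4 0.4
  endloop
 endfacet
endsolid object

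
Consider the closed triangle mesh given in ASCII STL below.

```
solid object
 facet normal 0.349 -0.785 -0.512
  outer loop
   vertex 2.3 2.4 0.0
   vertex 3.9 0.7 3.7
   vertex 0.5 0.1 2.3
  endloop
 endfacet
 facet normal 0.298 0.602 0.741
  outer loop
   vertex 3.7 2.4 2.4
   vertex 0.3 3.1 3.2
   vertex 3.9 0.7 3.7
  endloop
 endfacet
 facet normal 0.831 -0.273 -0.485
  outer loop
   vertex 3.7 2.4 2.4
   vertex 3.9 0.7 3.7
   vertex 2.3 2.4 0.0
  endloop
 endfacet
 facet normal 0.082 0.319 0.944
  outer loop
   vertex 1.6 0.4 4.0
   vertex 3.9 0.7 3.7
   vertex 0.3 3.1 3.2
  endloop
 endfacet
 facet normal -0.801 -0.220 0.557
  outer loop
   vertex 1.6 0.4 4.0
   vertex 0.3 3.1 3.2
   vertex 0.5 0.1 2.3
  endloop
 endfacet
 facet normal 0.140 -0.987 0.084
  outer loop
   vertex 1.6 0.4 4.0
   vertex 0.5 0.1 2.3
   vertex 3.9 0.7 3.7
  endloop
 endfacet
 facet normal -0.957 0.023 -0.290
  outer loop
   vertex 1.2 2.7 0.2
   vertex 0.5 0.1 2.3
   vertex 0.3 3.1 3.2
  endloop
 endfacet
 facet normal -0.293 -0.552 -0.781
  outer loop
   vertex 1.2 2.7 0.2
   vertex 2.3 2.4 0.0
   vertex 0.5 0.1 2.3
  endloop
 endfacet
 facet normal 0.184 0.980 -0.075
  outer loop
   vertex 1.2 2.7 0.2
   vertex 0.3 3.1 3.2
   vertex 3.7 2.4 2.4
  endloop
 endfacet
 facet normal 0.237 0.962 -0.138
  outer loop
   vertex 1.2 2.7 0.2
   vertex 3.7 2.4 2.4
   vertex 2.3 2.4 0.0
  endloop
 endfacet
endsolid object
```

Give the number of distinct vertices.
7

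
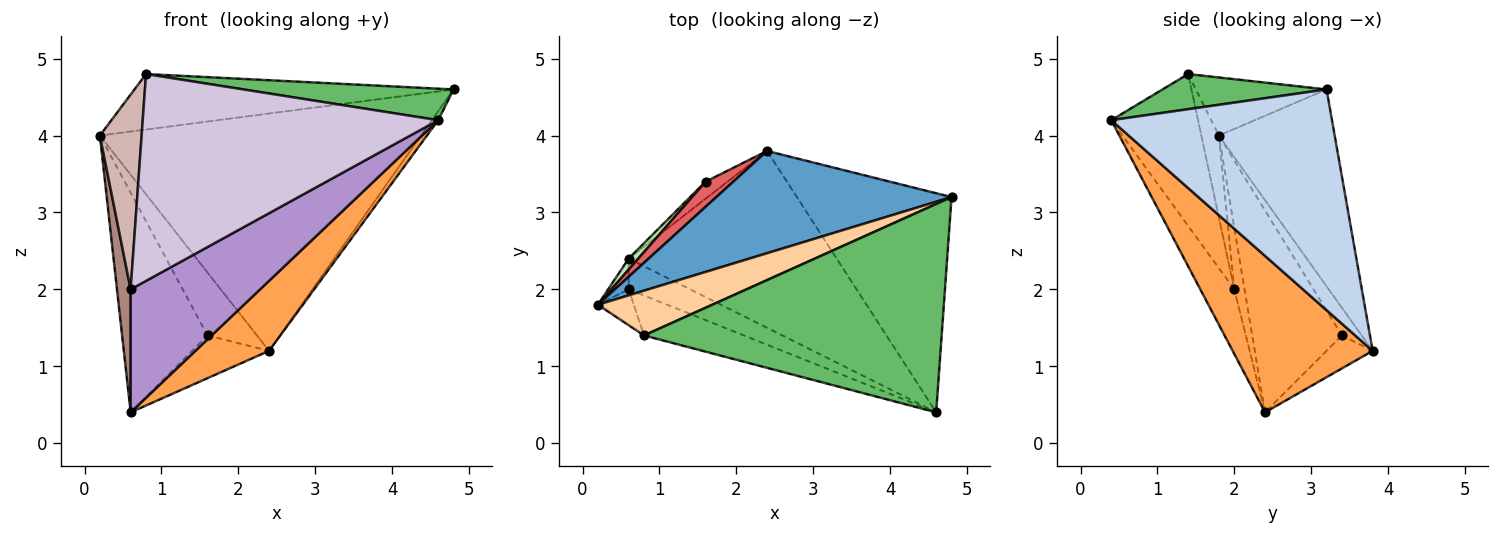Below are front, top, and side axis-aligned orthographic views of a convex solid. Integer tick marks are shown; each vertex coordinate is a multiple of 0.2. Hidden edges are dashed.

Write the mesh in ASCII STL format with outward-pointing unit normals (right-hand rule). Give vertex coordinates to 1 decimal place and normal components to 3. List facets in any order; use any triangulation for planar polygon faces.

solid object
 facet normal -0.314 0.872 0.376
  outer loop
   vertex 2.4 3.8 1.2
   vertex 0.2 1.8 4.0
   vertex 4.8 3.2 4.6
  endloop
 endfacet
 facet normal 0.819 0.023 -0.574
  outer loop
   vertex 2.4 3.8 1.2
   vertex 4.8 3.2 4.6
   vertex 4.6 0.4 4.2
  endloop
 endfacet
 facet normal 0.573 -0.301 -0.762
  outer loop
   vertex 2.4 3.8 1.2
   vertex 4.6 0.4 4.2
   vertex 0.6 2.4 0.4
  endloop
 endfacet
 facet normal -0.304 0.741 0.598
  outer loop
   vertex 0.8 1.4 4.8
   vertex 4.8 3.2 4.6
   vertex 0.2 1.8 4.0
  endloop
 endfacet
 facet normal 0.116 -0.149 0.982
  outer loop
   vertex 0.8 1.4 4.8
   vertex 4.6 0.4 4.2
   vertex 4.8 3.2 4.6
  endloop
 endfacet
 facet normal -0.724 0.689 0.034
  outer loop
   vertex 1.6 3.4 1.4
   vertex 0.6 2.4 0.4
   vertex 0.2 1.8 4.0
  endloop
 endfacet
 facet normal -0.348 0.870 0.348
  outer loop
   vertex 1.6 3.4 1.4
   vertex 0.2 1.8 4.0
   vertex 2.4 3.8 1.2
  endloop
 endfacet
 facet normal -0.487 0.811 -0.324
  outer loop
   vertex 1.6 3.4 1.4
   vertex 2.4 3.8 1.2
   vertex 0.6 2.4 0.4
  endloop
 endfacet
 facet normal -0.247 -0.940 -0.235
  outer loop
   vertex 0.6 2.0 2.0
   vertex 0.6 2.4 0.4
   vertex 4.6 0.4 4.2
  endloop
 endfacet
 facet normal -0.277 -0.943 -0.182
  outer loop
   vertex 0.6 2.0 2.0
   vertex 4.6 0.4 4.2
   vertex 0.8 1.4 4.8
  endloop
 endfacet
 facet normal -0.588 -0.784 -0.196
  outer loop
   vertex 0.6 2.0 2.0
   vertex 0.2 1.8 4.0
   vertex 0.6 2.4 0.4
  endloop
 endfacet
 facet normal -0.383 -0.909 -0.167
  outer loop
   vertex 0.6 2.0 2.0
   vertex 0.8 1.4 4.8
   vertex 0.2 1.8 4.0
  endloop
 endfacet
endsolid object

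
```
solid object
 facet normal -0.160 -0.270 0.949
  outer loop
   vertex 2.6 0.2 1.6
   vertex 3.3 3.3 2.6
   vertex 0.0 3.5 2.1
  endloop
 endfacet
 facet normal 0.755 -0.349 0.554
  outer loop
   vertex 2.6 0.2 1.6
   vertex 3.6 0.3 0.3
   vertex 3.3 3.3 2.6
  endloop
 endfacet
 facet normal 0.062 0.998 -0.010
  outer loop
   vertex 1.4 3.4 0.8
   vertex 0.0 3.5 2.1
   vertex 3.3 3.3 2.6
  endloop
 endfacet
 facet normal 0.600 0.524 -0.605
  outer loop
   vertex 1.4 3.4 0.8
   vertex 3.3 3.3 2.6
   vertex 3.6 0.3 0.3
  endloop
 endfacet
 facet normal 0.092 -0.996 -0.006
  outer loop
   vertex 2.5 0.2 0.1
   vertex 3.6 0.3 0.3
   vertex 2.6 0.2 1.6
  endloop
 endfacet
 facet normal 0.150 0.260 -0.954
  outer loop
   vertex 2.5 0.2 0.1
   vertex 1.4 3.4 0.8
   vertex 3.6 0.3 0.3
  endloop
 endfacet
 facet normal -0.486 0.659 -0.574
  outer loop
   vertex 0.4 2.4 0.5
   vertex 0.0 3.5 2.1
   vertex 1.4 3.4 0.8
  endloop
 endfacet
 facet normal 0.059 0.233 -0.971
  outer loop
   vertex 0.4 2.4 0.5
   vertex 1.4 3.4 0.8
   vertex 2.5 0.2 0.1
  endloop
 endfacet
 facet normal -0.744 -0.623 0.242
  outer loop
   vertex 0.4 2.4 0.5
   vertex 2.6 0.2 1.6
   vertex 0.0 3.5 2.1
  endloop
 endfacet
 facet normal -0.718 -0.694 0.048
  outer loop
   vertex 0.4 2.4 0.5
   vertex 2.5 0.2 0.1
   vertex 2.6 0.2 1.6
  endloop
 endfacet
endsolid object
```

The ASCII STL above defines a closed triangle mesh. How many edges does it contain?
15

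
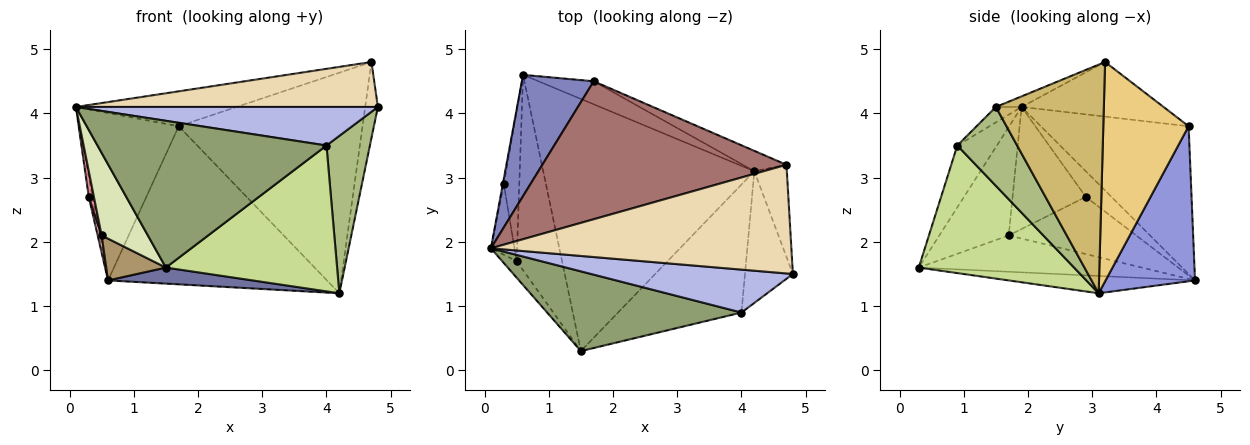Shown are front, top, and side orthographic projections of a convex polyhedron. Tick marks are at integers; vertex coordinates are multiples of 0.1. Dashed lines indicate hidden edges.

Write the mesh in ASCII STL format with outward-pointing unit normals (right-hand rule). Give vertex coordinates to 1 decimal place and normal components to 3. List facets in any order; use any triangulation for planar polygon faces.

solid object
 facet normal -0.082 -0.063 -0.995
  outer loop
   vertex 4.2 3.1 1.2
   vertex 1.5 0.3 1.6
   vertex 0.6 4.6 1.4
  endloop
 endfacet
 facet normal -0.770 0.517 0.374
  outer loop
   vertex 1.7 4.5 3.8
   vertex 0.6 4.6 1.4
   vertex 0.1 1.9 4.1
  endloop
 endfacet
 facet normal 0.375 0.917 -0.134
  outer loop
   vertex 1.7 4.5 3.8
   vertex 4.2 3.1 1.2
   vertex 0.6 4.6 1.4
  endloop
 endfacet
 facet normal -0.057 -0.667 0.743
  outer loop
   vertex 4.0 0.9 3.5
   vertex 4.8 1.5 4.1
   vertex 0.1 1.9 4.1
  endloop
 endfacet
 facet normal -0.150 -0.869 0.472
  outer loop
   vertex 4.0 0.9 3.5
   vertex 0.1 1.9 4.1
   vertex 1.5 0.3 1.6
  endloop
 endfacet
 facet normal 0.726 -0.527 -0.441
  outer loop
   vertex 4.0 0.9 3.5
   vertex 4.2 3.1 1.2
   vertex 4.8 1.5 4.1
  endloop
 endfacet
 facet normal 0.563 -0.621 -0.545
  outer loop
   vertex 4.0 0.9 3.5
   vertex 1.5 0.3 1.6
   vertex 4.2 3.1 1.2
  endloop
 endfacet
 facet normal -0.827 -0.551 -0.110
  outer loop
   vertex 0.5 1.7 2.1
   vertex 1.5 0.3 1.6
   vertex 0.1 1.9 4.1
  endloop
 endfacet
 facet normal -0.616 -0.165 -0.770
  outer loop
   vertex 0.5 1.7 2.1
   vertex 0.6 4.6 1.4
   vertex 1.5 0.3 1.6
  endloop
 endfacet
 facet normal 0.983 0.115 -0.140
  outer loop
   vertex 4.7 3.2 4.8
   vertex 4.8 1.5 4.1
   vertex 4.2 3.1 1.2
  endloop
 endfacet
 facet normal 0.419 0.904 -0.083
  outer loop
   vertex 4.7 3.2 4.8
   vertex 4.2 3.1 1.2
   vertex 1.7 4.5 3.8
  endloop
 endfacet
 facet normal -0.033 -0.382 0.924
  outer loop
   vertex 4.7 3.2 4.8
   vertex 0.1 1.9 4.1
   vertex 4.8 1.5 4.1
  endloop
 endfacet
 facet normal -0.212 0.240 0.947
  outer loop
   vertex 4.7 3.2 4.8
   vertex 1.7 4.5 3.8
   vertex 0.1 1.9 4.1
  endloop
 endfacet
 facet normal -0.989 0.146 -0.037
  outer loop
   vertex 0.3 2.9 2.7
   vertex 0.1 1.9 4.1
   vertex 0.6 4.6 1.4
  endloop
 endfacet
 facet normal -0.980 -0.069 -0.189
  outer loop
   vertex 0.3 2.9 2.7
   vertex 0.5 1.7 2.1
   vertex 0.1 1.9 4.1
  endloop
 endfacet
 facet normal -0.965 -0.030 -0.262
  outer loop
   vertex 0.3 2.9 2.7
   vertex 0.6 4.6 1.4
   vertex 0.5 1.7 2.1
  endloop
 endfacet
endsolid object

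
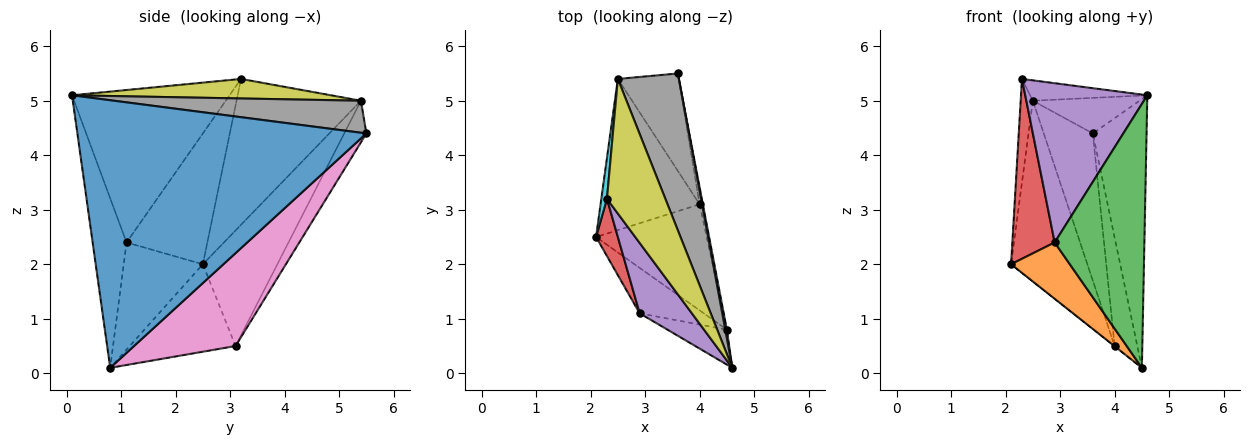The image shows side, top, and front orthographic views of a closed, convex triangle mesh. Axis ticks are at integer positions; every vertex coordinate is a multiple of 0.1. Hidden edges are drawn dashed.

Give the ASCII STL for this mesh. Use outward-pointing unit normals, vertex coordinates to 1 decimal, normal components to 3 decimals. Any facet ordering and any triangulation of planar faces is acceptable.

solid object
 facet normal 0.983 0.183 0.006
  outer loop
   vertex 4.5 0.8 0.1
   vertex 3.6 5.5 4.4
   vertex 4.6 0.1 5.1
  endloop
 endfacet
 facet normal -0.724 -0.537 -0.433
  outer loop
   vertex 2.9 1.1 2.4
   vertex 2.1 2.5 2.0
   vertex 4.5 0.8 0.1
  endloop
 endfacet
 facet normal -0.351 -0.928 -0.123
  outer loop
   vertex 2.9 1.1 2.4
   vertex 4.5 0.8 0.1
   vertex 4.6 0.1 5.1
  endloop
 endfacet
 facet normal -0.876 -0.459 0.146
  outer loop
   vertex 2.9 1.1 2.4
   vertex 2.3 3.2 5.4
   vertex 2.1 2.5 2.0
  endloop
 endfacet
 facet normal -0.763 -0.591 0.261
  outer loop
   vertex 2.9 1.1 2.4
   vertex 4.6 0.1 5.1
   vertex 2.3 3.2 5.4
  endloop
 endfacet
 facet normal -0.620 0.002 -0.785
  outer loop
   vertex 4.0 3.1 0.5
   vertex 4.5 0.8 0.1
   vertex 2.1 2.5 2.0
  endloop
 endfacet
 facet normal 0.975 0.218 -0.034
  outer loop
   vertex 4.0 3.1 0.5
   vertex 3.6 5.5 4.4
   vertex 4.5 0.8 0.1
  endloop
 endfacet
 facet normal 0.456 0.197 0.868
  outer loop
   vertex 2.5 5.4 5.0
   vertex 4.6 0.1 5.1
   vertex 3.6 5.5 4.4
  endloop
 endfacet
 facet normal 0.314 0.142 0.939
  outer loop
   vertex 2.5 5.4 5.0
   vertex 2.3 3.2 5.4
   vertex 4.6 0.1 5.1
  endloop
 endfacet
 facet normal -0.995 0.097 0.038
  outer loop
   vertex 2.5 5.4 5.0
   vertex 2.1 2.5 2.0
   vertex 2.3 3.2 5.4
  endloop
 endfacet
 facet normal -0.599 0.614 -0.514
  outer loop
   vertex 2.5 5.4 5.0
   vertex 4.0 3.1 0.5
   vertex 2.1 2.5 2.0
  endloop
 endfacet
 facet normal -0.353 0.780 -0.516
  outer loop
   vertex 2.5 5.4 5.0
   vertex 3.6 5.5 4.4
   vertex 4.0 3.1 0.5
  endloop
 endfacet
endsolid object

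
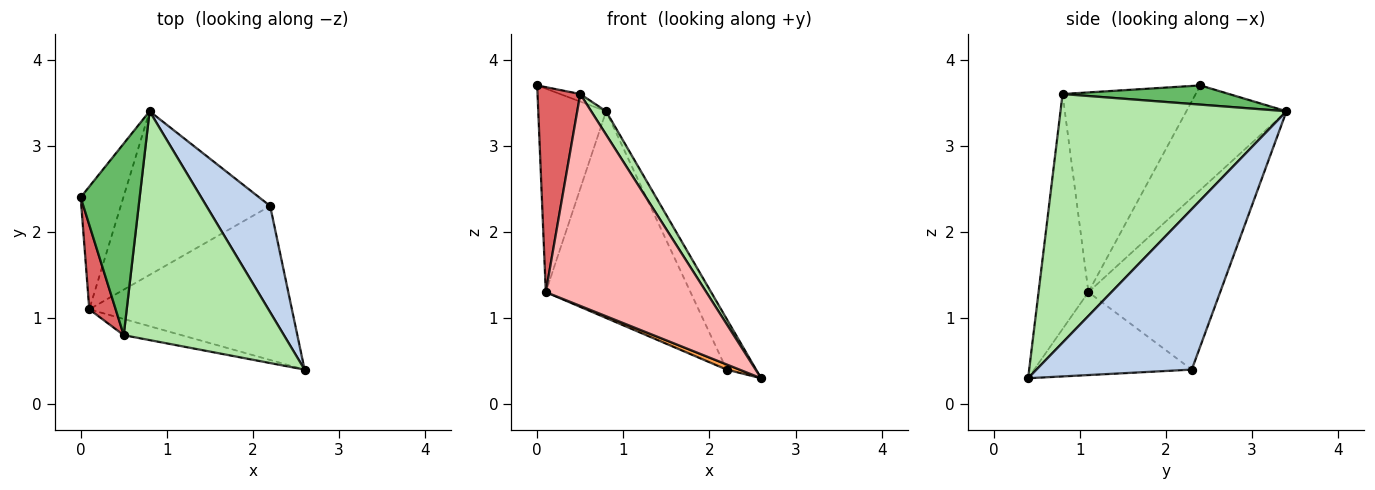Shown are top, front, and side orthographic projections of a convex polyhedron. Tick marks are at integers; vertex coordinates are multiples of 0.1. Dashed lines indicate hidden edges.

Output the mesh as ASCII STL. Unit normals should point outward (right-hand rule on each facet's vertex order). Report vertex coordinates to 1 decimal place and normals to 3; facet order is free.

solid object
 facet normal -0.784 0.531 -0.320
  outer loop
   vertex 0.1 1.1 1.3
   vertex 0.0 2.4 3.7
   vertex 0.8 3.4 3.4
  endloop
 endfacet
 facet normal 0.915 0.174 0.363
  outer loop
   vertex 2.2 2.3 0.4
   vertex 0.8 3.4 3.4
   vertex 2.6 0.4 0.3
  endloop
 endfacet
 facet normal -0.379 -0.031 -0.925
  outer loop
   vertex 2.2 2.3 0.4
   vertex 2.6 0.4 0.3
   vertex 0.1 1.1 1.3
  endloop
 endfacet
 facet normal -0.581 0.638 -0.505
  outer loop
   vertex 2.2 2.3 0.4
   vertex 0.1 1.1 1.3
   vertex 0.8 3.4 3.4
  endloop
 endfacet
 facet normal 0.310 0.037 0.950
  outer loop
   vertex 0.5 0.8 3.6
   vertex 0.8 3.4 3.4
   vertex 0.0 2.4 3.7
  endloop
 endfacet
 facet normal 0.839 -0.055 0.541
  outer loop
   vertex 0.5 0.8 3.6
   vertex 2.6 0.4 0.3
   vertex 0.8 3.4 3.4
  endloop
 endfacet
 facet normal -0.945 -0.303 0.125
  outer loop
   vertex 0.5 0.8 3.6
   vertex 0.0 2.4 3.7
   vertex 0.1 1.1 1.3
  endloop
 endfacet
 facet normal -0.296 -0.952 -0.073
  outer loop
   vertex 0.5 0.8 3.6
   vertex 0.1 1.1 1.3
   vertex 2.6 0.4 0.3
  endloop
 endfacet
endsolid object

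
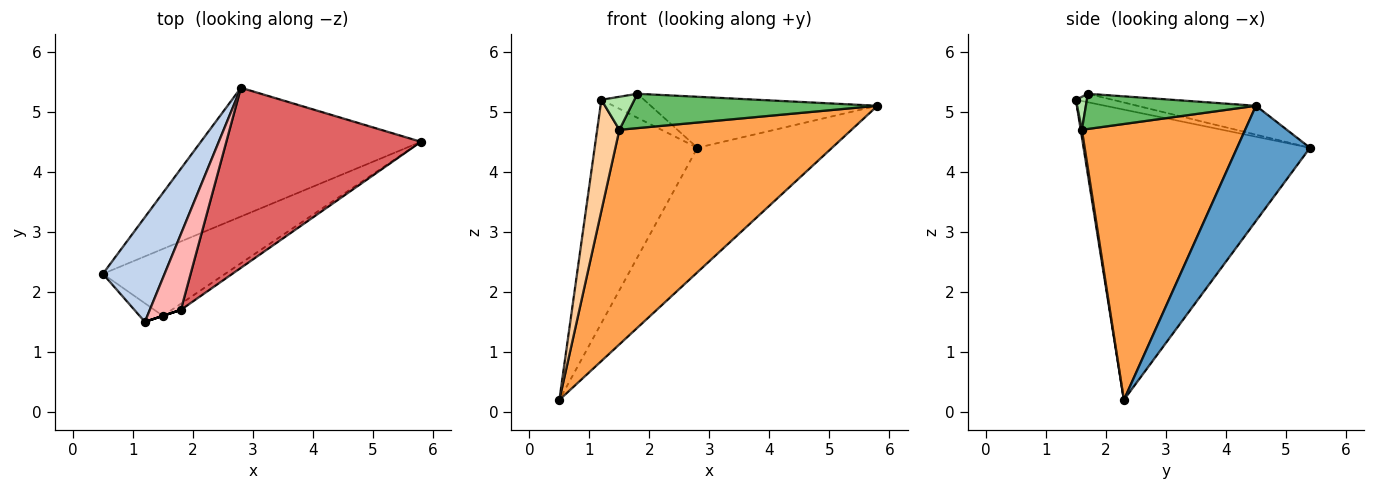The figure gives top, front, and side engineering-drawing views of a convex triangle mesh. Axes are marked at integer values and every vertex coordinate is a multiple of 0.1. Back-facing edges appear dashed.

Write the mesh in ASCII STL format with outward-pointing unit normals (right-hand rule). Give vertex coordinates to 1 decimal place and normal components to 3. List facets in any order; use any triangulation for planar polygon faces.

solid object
 facet normal 0.352 0.650 -0.673
  outer loop
   vertex 2.8 5.4 4.4
   vertex 5.8 4.5 5.1
   vertex 0.5 2.3 0.2
  endloop
 endfacet
 facet normal -0.894 0.406 0.190
  outer loop
   vertex 1.2 1.5 5.2
   vertex 2.8 5.4 4.4
   vertex 0.5 2.3 0.2
  endloop
 endfacet
 facet normal 0.557 -0.793 -0.247
  outer loop
   vertex 1.5 1.6 4.7
   vertex 0.5 2.3 0.2
   vertex 5.8 4.5 5.1
  endloop
 endfacet
 facet normal 0.053 -0.985 -0.165
  outer loop
   vertex 1.5 1.6 4.7
   vertex 1.2 1.5 5.2
   vertex 0.5 2.3 0.2
  endloop
 endfacet
 facet normal 0.562 -0.814 -0.146
  outer loop
   vertex 1.8 1.7 5.3
   vertex 1.5 1.6 4.7
   vertex 5.8 4.5 5.1
  endloop
 endfacet
 facet normal 0.316 -0.949 0.000
  outer loop
   vertex 1.8 1.7 5.3
   vertex 1.2 1.5 5.2
   vertex 1.5 1.6 4.7
  endloop
 endfacet
 facet normal -0.141 0.270 0.952
  outer loop
   vertex 1.8 1.7 5.3
   vertex 5.8 4.5 5.1
   vertex 2.8 5.4 4.4
  endloop
 endfacet
 facet normal -0.251 0.292 0.923
  outer loop
   vertex 1.8 1.7 5.3
   vertex 2.8 5.4 4.4
   vertex 1.2 1.5 5.2
  endloop
 endfacet
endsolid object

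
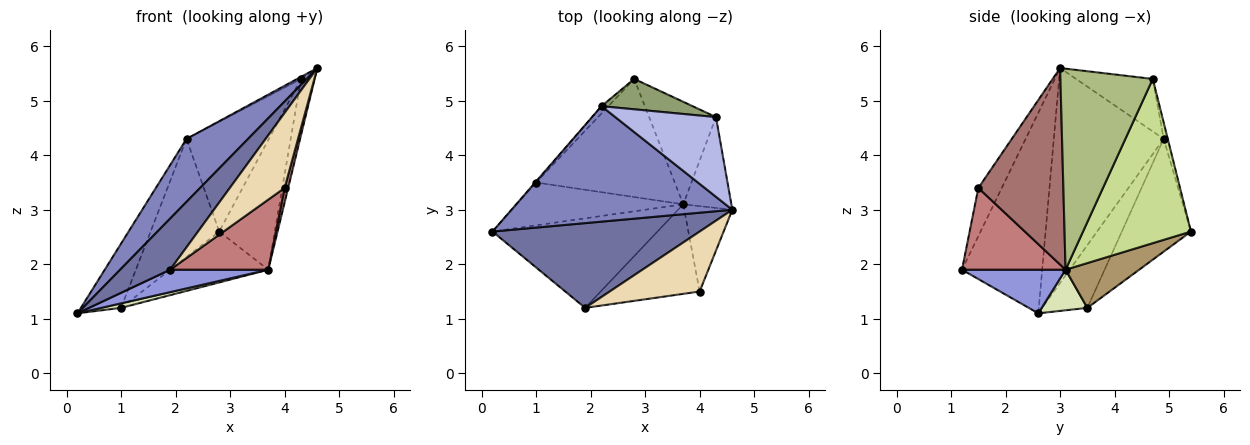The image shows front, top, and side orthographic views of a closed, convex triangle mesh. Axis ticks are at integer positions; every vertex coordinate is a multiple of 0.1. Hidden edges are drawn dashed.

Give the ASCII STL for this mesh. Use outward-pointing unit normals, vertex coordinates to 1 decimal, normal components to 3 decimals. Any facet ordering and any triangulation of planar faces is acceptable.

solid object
 facet normal -0.638 -0.398 0.659
  outer loop
   vertex 1.9 1.2 1.9
   vertex 4.6 3.0 5.6
   vertex 0.2 2.6 1.1
  endloop
 endfacet
 facet normal -0.650 -0.364 0.668
  outer loop
   vertex 2.2 4.9 4.3
   vertex 0.2 2.6 1.1
   vertex 4.6 3.0 5.6
  endloop
 endfacet
 facet normal 0.248 -0.235 -0.940
  outer loop
   vertex 3.7 3.1 1.9
   vertex 1.9 1.2 1.9
   vertex 0.2 2.6 1.1
  endloop
 endfacet
 facet normal -0.462 0.023 0.886
  outer loop
   vertex 4.3 4.7 5.4
   vertex 2.2 4.9 4.3
   vertex 4.6 3.0 5.6
  endloop
 endfacet
 facet normal -0.048 0.963 0.266
  outer loop
   vertex 4.3 4.7 5.4
   vertex 2.8 5.4 2.6
   vertex 2.2 4.9 4.3
  endloop
 endfacet
 facet normal 0.963 0.143 -0.230
  outer loop
   vertex 4.3 4.7 5.4
   vertex 4.6 3.0 5.6
   vertex 3.7 3.1 1.9
  endloop
 endfacet
 facet normal 0.836 0.431 -0.340
  outer loop
   vertex 4.3 4.7 5.4
   vertex 3.7 3.1 1.9
   vertex 2.8 5.4 2.6
  endloop
 endfacet
 facet normal 0.235 -0.102 -0.967
  outer loop
   vertex 1.0 3.5 1.2
   vertex 3.7 3.1 1.9
   vertex 0.2 2.6 1.1
  endloop
 endfacet
 facet normal 0.284 0.379 -0.880
  outer loop
   vertex 1.0 3.5 1.2
   vertex 2.8 5.4 2.6
   vertex 3.7 3.1 1.9
  endloop
 endfacet
 facet normal -0.747 0.665 -0.011
  outer loop
   vertex 1.0 3.5 1.2
   vertex 0.2 2.6 1.1
   vertex 2.2 4.9 4.3
  endloop
 endfacet
 facet normal -0.709 0.704 -0.043
  outer loop
   vertex 1.0 3.5 1.2
   vertex 2.2 4.9 4.3
   vertex 2.8 5.4 2.6
  endloop
 endfacet
 facet normal -0.317 -0.741 0.592
  outer loop
   vertex 4.0 1.5 3.4
   vertex 4.6 3.0 5.6
   vertex 1.9 1.2 1.9
  endloop
 endfacet
 facet normal 0.971 -0.040 -0.237
  outer loop
   vertex 4.0 1.5 3.4
   vertex 3.7 3.1 1.9
   vertex 4.6 3.0 5.6
  endloop
 endfacet
 facet normal 0.545 -0.517 -0.660
  outer loop
   vertex 4.0 1.5 3.4
   vertex 1.9 1.2 1.9
   vertex 3.7 3.1 1.9
  endloop
 endfacet
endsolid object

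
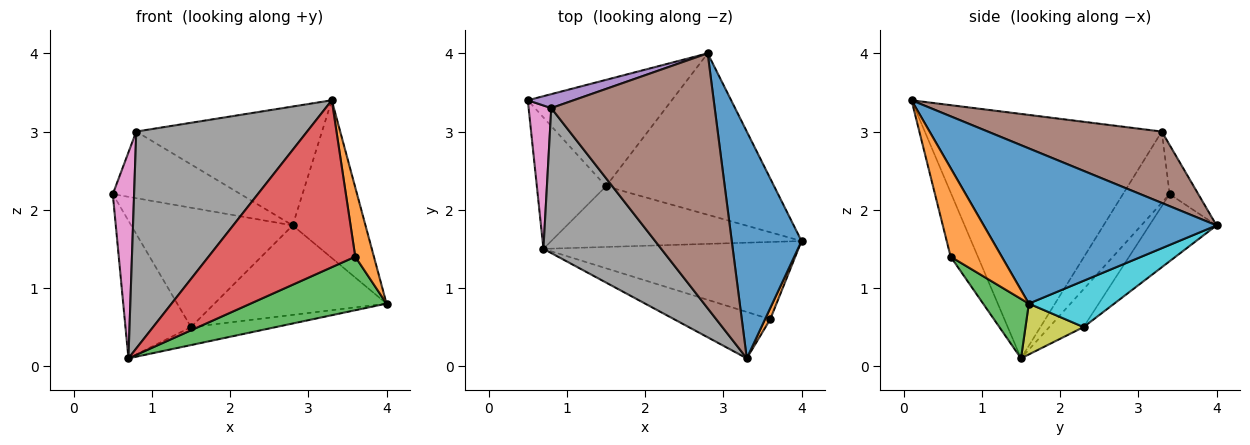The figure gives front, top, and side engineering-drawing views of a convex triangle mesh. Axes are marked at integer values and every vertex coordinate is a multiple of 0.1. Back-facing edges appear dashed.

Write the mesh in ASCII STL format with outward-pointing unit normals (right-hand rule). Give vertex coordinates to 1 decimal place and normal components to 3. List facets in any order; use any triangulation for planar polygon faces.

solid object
 facet normal 0.877 0.274 0.394
  outer loop
   vertex 2.8 4.0 1.8
   vertex 3.3 0.1 3.4
   vertex 4.0 1.6 0.8
  endloop
 endfacet
 facet normal 0.938 -0.342 0.055
  outer loop
   vertex 3.6 0.6 1.4
   vertex 4.0 1.6 0.8
   vertex 3.3 0.1 3.4
  endloop
 endfacet
 facet normal 0.188 -0.560 -0.807
  outer loop
   vertex 3.6 0.6 1.4
   vertex 0.7 1.5 0.1
   vertex 4.0 1.6 0.8
  endloop
 endfacet
 facet normal -0.176 -0.948 -0.264
  outer loop
   vertex 3.6 0.6 1.4
   vertex 3.3 0.1 3.4
   vertex 0.7 1.5 0.1
  endloop
 endfacet
 facet normal -0.215 0.956 0.200
  outer loop
   vertex 0.8 3.3 3.0
   vertex 2.8 4.0 1.8
   vertex 0.5 3.4 2.2
  endloop
 endfacet
 facet normal 0.368 0.393 0.843
  outer loop
   vertex 0.8 3.3 3.0
   vertex 3.3 0.1 3.4
   vertex 2.8 4.0 1.8
  endloop
 endfacet
 facet normal -0.874 -0.399 0.278
  outer loop
   vertex 0.8 3.3 3.0
   vertex 0.5 3.4 2.2
   vertex 0.7 1.5 0.1
  endloop
 endfacet
 facet normal -0.755 -0.545 0.364
  outer loop
   vertex 0.8 3.3 3.0
   vertex 0.7 1.5 0.1
   vertex 3.3 0.1 3.4
  endloop
 endfacet
 facet normal 0.191 0.279 -0.941
  outer loop
   vertex 1.5 2.3 0.5
   vertex 4.0 1.6 0.8
   vertex 0.7 1.5 0.1
  endloop
 endfacet
 facet normal 0.234 0.471 -0.850
  outer loop
   vertex 1.5 2.3 0.5
   vertex 2.8 4.0 1.8
   vertex 4.0 1.6 0.8
  endloop
 endfacet
 facet normal -0.354 0.677 -0.646
  outer loop
   vertex 1.5 2.3 0.5
   vertex 0.7 1.5 0.1
   vertex 0.5 3.4 2.2
  endloop
 endfacet
 facet normal -0.296 0.713 -0.636
  outer loop
   vertex 1.5 2.3 0.5
   vertex 0.5 3.4 2.2
   vertex 2.8 4.0 1.8
  endloop
 endfacet
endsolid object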